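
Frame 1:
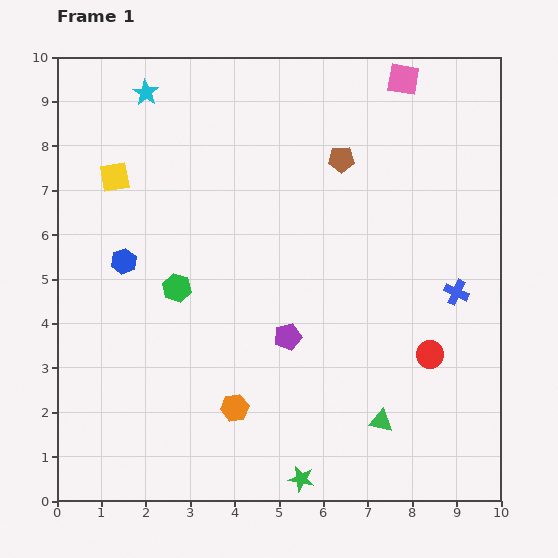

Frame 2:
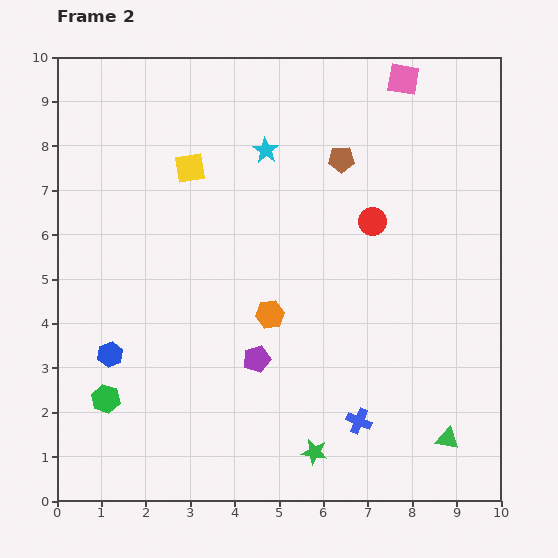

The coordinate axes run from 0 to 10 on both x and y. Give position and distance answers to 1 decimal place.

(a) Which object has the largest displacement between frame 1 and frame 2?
the blue cross

(moved 3.6; next 3.3)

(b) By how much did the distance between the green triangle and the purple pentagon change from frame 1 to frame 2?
+1.9

Distance in frame 1: 2.8. Distance in frame 2: 4.7.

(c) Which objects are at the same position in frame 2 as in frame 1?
the pink square, the brown pentagon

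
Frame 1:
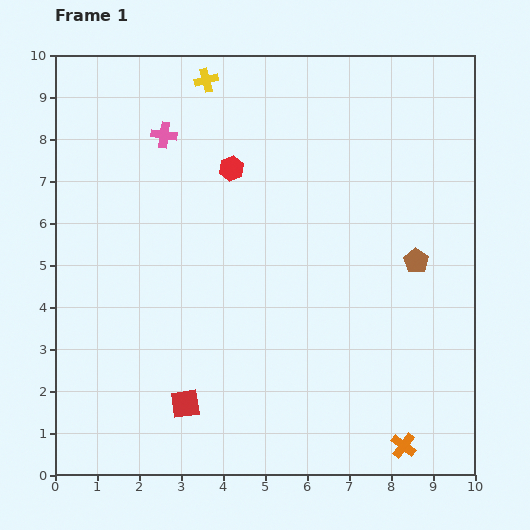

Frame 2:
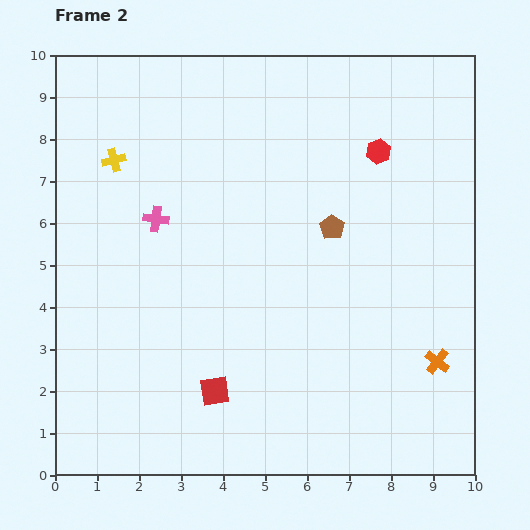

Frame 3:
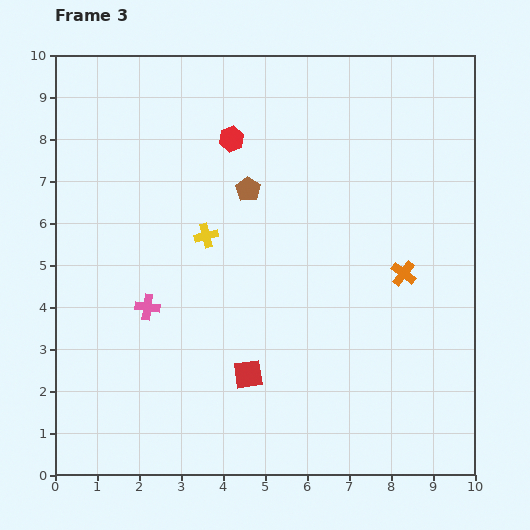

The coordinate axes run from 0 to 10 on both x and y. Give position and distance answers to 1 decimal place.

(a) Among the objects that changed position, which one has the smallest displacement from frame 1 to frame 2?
the red square

(moved 0.8)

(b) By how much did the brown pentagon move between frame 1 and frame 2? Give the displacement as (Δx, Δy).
(-2.0, 0.8)

The brown pentagon was at (8.6, 5.1) in frame 1 and (6.6, 5.9) in frame 2.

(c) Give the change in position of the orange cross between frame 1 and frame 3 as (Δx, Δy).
(0.0, 4.1)

The orange cross was at (8.3, 0.7) in frame 1 and (8.3, 4.8) in frame 3.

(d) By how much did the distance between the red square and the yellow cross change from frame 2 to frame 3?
-2.6

Distance in frame 2: 6.0. Distance in frame 3: 3.4.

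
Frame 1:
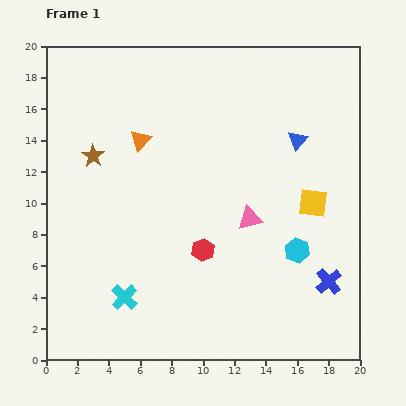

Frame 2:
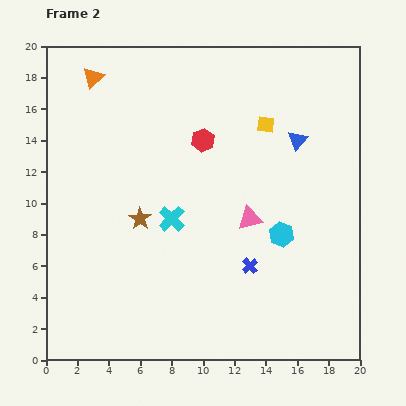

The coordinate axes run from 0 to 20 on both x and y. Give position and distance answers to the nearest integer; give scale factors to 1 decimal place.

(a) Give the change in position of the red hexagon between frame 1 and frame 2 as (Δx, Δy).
(0, 7)

The red hexagon was at (10, 7) in frame 1 and (10, 14) in frame 2.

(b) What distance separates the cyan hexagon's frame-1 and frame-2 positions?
1

The cyan hexagon moved from (16, 7) to (15, 8), a distance of √(1² + 1²) ≈ 1.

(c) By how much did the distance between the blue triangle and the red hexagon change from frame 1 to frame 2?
-3

Distance in frame 1: 9. Distance in frame 2: 6.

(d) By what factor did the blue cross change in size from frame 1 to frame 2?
0.6×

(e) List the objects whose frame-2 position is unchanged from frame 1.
the blue triangle, the pink triangle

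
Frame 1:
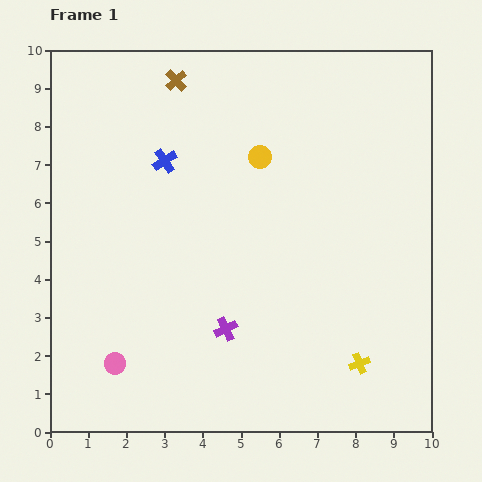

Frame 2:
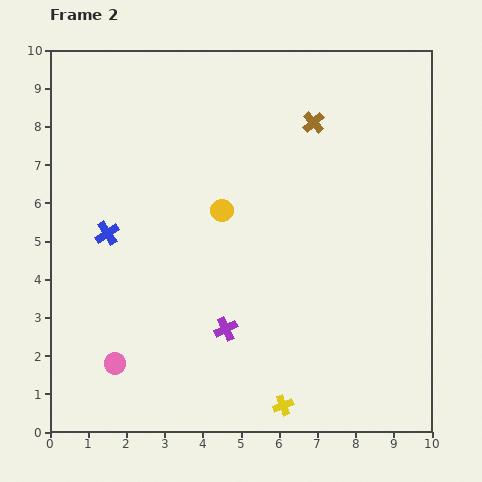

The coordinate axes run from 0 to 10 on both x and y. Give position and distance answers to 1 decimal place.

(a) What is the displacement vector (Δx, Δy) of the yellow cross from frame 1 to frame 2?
(-2.0, -1.1)

The yellow cross was at (8.1, 1.8) in frame 1 and (6.1, 0.7) in frame 2.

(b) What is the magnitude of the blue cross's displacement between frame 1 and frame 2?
2.4

The blue cross moved from (3.0, 7.1) to (1.5, 5.2), a distance of √(1.5² + 1.9²) ≈ 2.4.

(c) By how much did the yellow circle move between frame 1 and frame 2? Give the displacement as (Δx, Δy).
(-1.0, -1.4)

The yellow circle was at (5.5, 7.2) in frame 1 and (4.5, 5.8) in frame 2.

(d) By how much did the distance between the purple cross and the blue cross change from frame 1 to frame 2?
-0.7

Distance in frame 1: 4.7. Distance in frame 2: 4.0.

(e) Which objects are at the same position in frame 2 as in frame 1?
the purple cross, the pink circle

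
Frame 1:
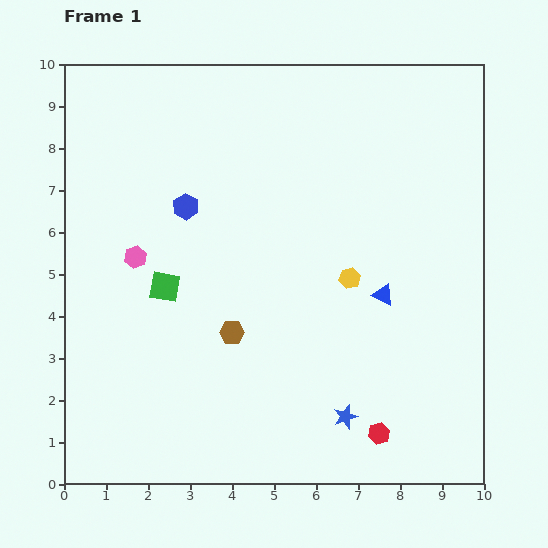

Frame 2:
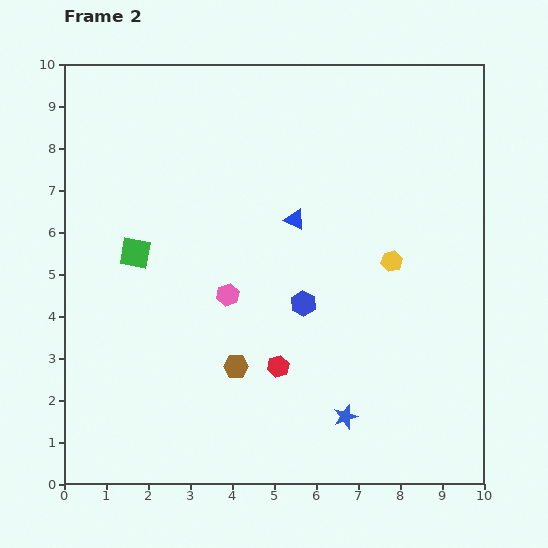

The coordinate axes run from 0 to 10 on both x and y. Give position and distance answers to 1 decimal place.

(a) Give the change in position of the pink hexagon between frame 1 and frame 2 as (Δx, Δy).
(2.2, -0.9)

The pink hexagon was at (1.7, 5.4) in frame 1 and (3.9, 4.5) in frame 2.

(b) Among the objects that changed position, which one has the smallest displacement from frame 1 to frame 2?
the brown hexagon

(moved 0.8)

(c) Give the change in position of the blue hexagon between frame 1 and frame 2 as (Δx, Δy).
(2.8, -2.3)

The blue hexagon was at (2.9, 6.6) in frame 1 and (5.7, 4.3) in frame 2.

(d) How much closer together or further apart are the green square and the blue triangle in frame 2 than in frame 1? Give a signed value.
-1.3

Distance in frame 1: 5.2. Distance in frame 2: 3.9.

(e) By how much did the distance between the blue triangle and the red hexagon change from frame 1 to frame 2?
+0.2

Distance in frame 1: 3.3. Distance in frame 2: 3.5.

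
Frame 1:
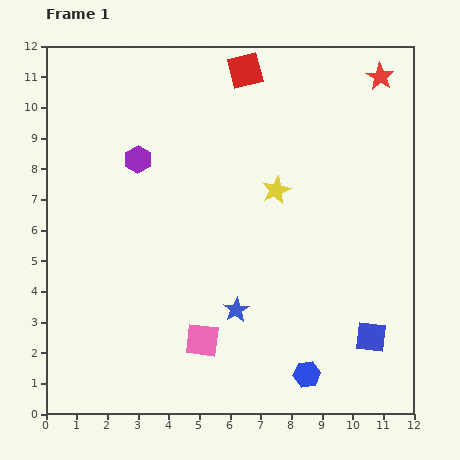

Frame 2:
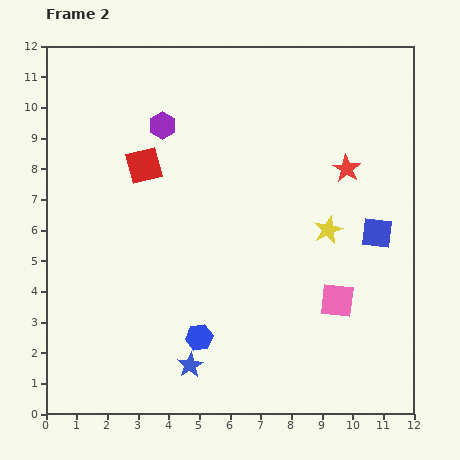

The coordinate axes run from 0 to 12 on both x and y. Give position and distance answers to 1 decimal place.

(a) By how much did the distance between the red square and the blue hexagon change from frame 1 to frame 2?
-4.2

Distance in frame 1: 10.1. Distance in frame 2: 5.9.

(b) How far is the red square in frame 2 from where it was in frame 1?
4.5

The red square moved from (6.5, 11.2) to (3.2, 8.1), a distance of √(3.3² + 3.1²) ≈ 4.5.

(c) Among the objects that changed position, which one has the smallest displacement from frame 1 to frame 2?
the purple hexagon

(moved 1.4)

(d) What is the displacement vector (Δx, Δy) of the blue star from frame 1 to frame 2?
(-1.5, -1.8)

The blue star was at (6.2, 3.4) in frame 1 and (4.7, 1.6) in frame 2.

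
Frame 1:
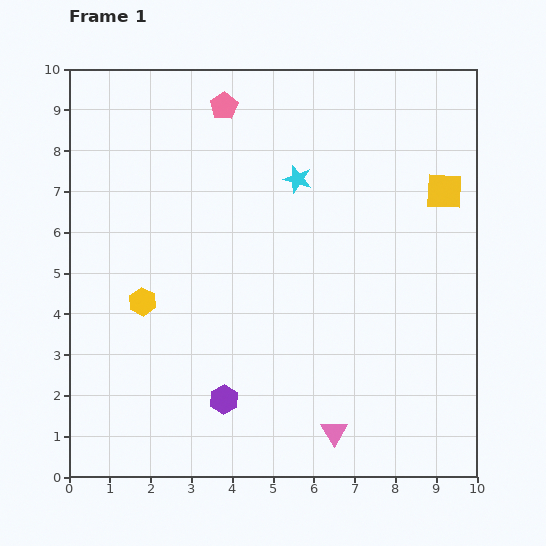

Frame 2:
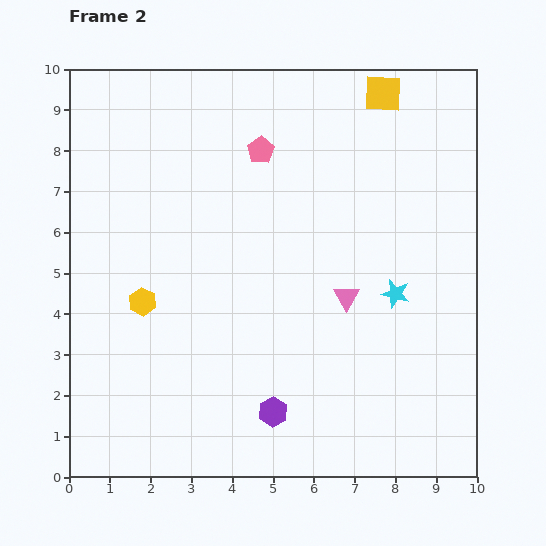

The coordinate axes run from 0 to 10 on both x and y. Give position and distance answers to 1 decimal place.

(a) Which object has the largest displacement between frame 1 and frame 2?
the cyan star

(moved 3.7; next 3.3)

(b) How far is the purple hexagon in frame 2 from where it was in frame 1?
1.2

The purple hexagon moved from (3.8, 1.9) to (5.0, 1.6), a distance of √(1.2² + 0.3²) ≈ 1.2.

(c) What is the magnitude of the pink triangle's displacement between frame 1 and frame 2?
3.3

The pink triangle moved from (6.5, 1.1) to (6.8, 4.4), a distance of √(0.3² + 3.3²) ≈ 3.3.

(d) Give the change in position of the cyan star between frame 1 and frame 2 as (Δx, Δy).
(2.4, -2.8)

The cyan star was at (5.6, 7.3) in frame 1 and (8.0, 4.5) in frame 2.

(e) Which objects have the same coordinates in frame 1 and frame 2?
the yellow hexagon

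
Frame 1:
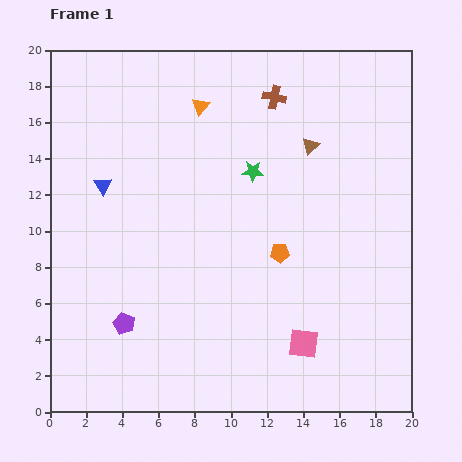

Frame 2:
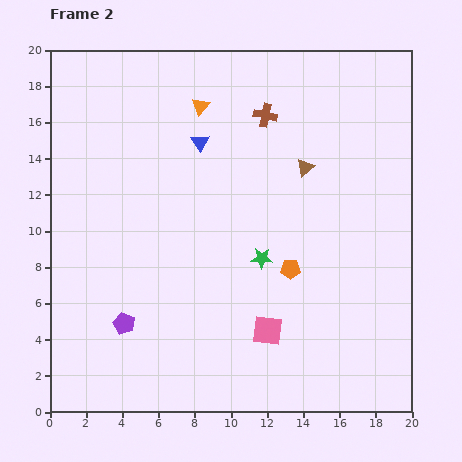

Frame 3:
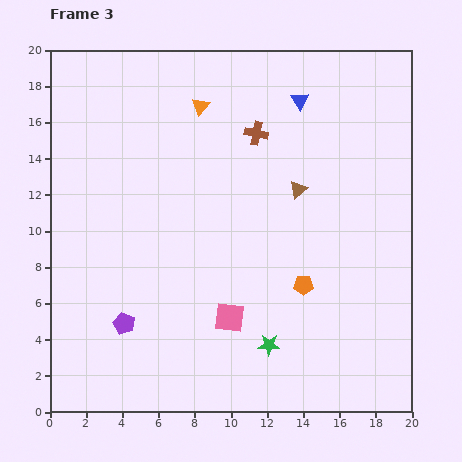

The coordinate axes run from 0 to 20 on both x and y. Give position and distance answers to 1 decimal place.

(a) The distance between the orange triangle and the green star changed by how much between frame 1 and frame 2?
+4.5

Distance in frame 1: 4.6. Distance in frame 2: 9.1.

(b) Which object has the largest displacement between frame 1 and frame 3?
the blue triangle

(moved 11.9; next 9.6)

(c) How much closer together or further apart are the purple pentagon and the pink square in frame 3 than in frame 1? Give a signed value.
-4.2

Distance in frame 1: 10.0. Distance in frame 3: 5.8.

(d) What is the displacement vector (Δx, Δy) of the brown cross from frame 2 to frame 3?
(-0.5, -1.0)

The brown cross was at (11.9, 16.4) in frame 2 and (11.4, 15.4) in frame 3.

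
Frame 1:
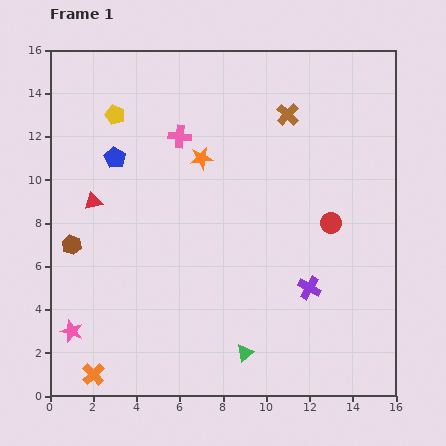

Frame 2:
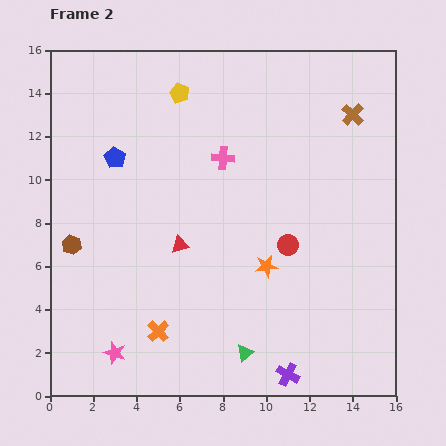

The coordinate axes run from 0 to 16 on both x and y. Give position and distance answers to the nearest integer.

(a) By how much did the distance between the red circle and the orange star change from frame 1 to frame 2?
-6

Distance in frame 1: 7. Distance in frame 2: 1.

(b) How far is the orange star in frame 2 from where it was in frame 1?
6

The orange star moved from (7, 11) to (10, 6), a distance of √(3² + 5²) ≈ 6.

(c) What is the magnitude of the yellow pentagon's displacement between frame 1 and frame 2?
3

The yellow pentagon moved from (3, 13) to (6, 14), a distance of √(3² + 1²) ≈ 3.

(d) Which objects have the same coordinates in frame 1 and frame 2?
the green triangle, the blue pentagon, the brown hexagon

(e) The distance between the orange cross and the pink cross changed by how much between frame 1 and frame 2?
-3

Distance in frame 1: 12. Distance in frame 2: 9.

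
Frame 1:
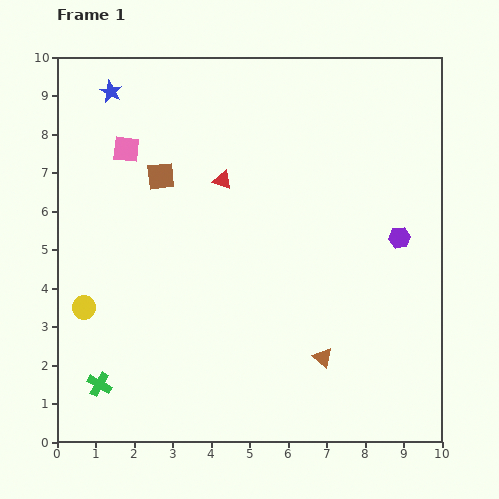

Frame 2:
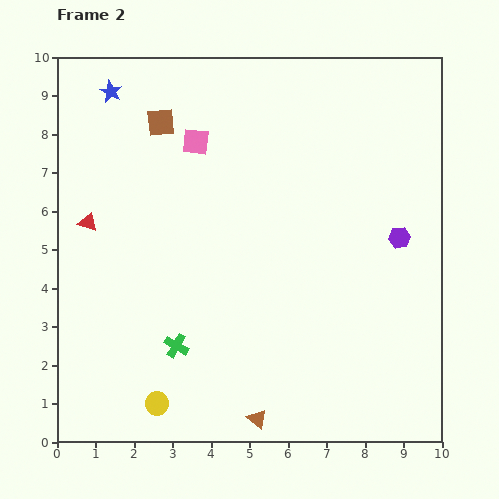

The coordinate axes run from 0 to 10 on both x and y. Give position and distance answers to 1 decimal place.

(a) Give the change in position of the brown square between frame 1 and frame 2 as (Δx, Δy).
(0.0, 1.4)

The brown square was at (2.7, 6.9) in frame 1 and (2.7, 8.3) in frame 2.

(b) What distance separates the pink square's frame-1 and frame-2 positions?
1.8

The pink square moved from (1.8, 7.6) to (3.6, 7.8), a distance of √(1.8² + 0.2²) ≈ 1.8.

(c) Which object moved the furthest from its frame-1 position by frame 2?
the red triangle

(moved 3.7; next 3.1)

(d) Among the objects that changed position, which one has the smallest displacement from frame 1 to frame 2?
the brown square

(moved 1.4)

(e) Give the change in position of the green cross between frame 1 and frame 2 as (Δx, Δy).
(2.0, 1.0)

The green cross was at (1.1, 1.5) in frame 1 and (3.1, 2.5) in frame 2.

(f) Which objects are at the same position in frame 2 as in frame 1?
the blue star, the purple hexagon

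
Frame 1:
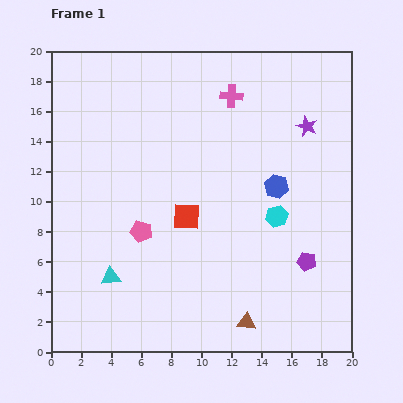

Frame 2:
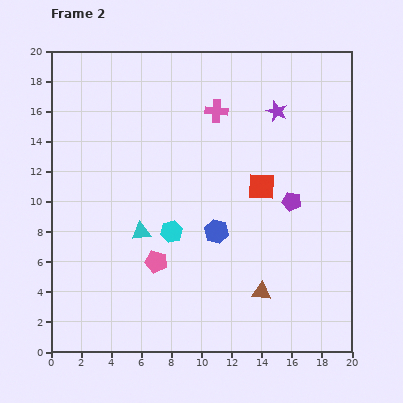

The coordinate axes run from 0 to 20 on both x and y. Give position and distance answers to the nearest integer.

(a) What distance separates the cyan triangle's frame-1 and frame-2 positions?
4

The cyan triangle moved from (4, 5) to (6, 8), a distance of √(2² + 3²) ≈ 4.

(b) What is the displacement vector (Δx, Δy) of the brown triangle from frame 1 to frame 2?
(1, 2)

The brown triangle was at (13, 2) in frame 1 and (14, 4) in frame 2.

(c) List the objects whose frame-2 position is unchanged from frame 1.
none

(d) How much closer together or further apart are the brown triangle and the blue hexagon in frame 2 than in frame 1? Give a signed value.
-4

Distance in frame 1: 9. Distance in frame 2: 5.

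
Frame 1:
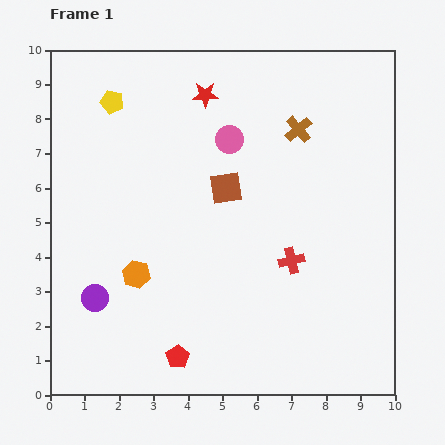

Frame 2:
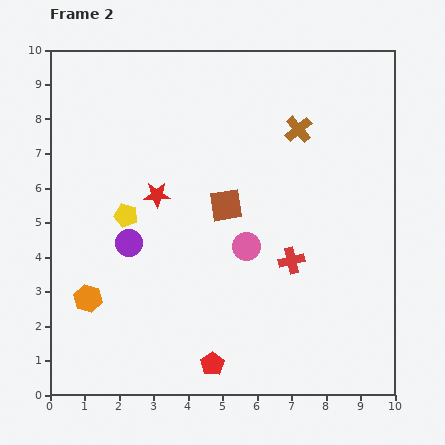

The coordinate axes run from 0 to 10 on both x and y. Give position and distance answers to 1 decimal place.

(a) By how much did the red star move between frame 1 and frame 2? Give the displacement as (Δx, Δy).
(-1.4, -2.9)

The red star was at (4.5, 8.7) in frame 1 and (3.1, 5.8) in frame 2.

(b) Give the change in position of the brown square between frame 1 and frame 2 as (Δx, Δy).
(0.0, -0.5)

The brown square was at (5.1, 6.0) in frame 1 and (5.1, 5.5) in frame 2.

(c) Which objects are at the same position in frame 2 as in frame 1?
the red cross, the brown cross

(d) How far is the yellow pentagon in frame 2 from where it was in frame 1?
3.3

The yellow pentagon moved from (1.8, 8.5) to (2.2, 5.2), a distance of √(0.4² + 3.3²) ≈ 3.3.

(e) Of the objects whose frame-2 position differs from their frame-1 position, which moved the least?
the brown square

(moved 0.5)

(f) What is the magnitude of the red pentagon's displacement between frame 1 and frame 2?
1.0

The red pentagon moved from (3.7, 1.1) to (4.7, 0.9), a distance of √(1.0² + 0.2²) ≈ 1.0.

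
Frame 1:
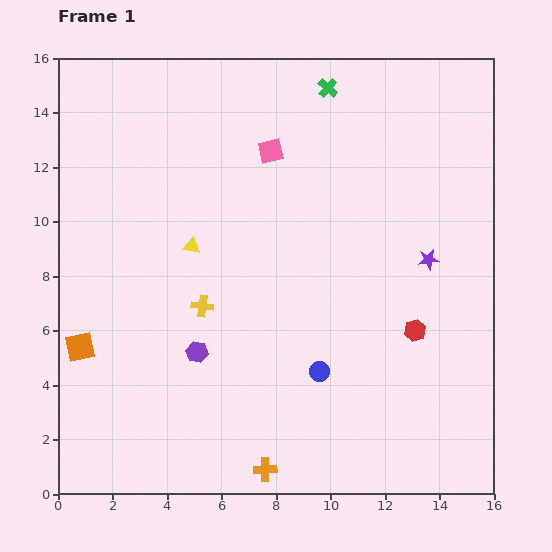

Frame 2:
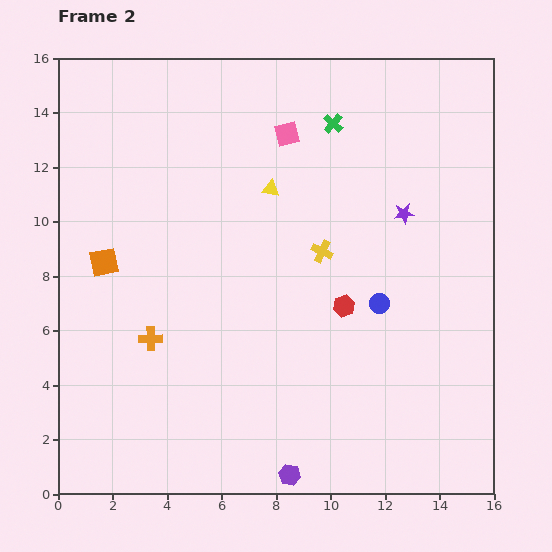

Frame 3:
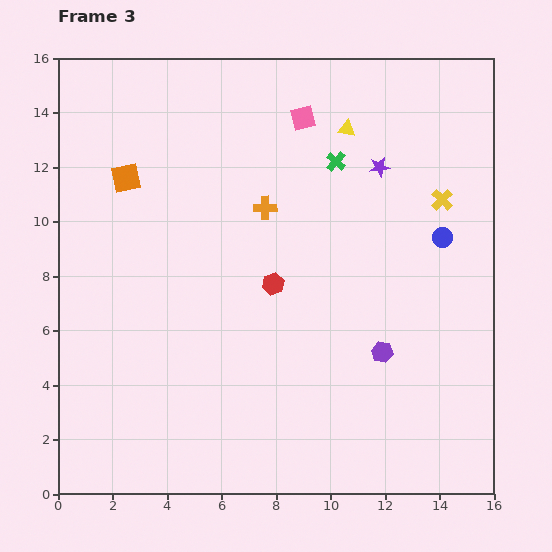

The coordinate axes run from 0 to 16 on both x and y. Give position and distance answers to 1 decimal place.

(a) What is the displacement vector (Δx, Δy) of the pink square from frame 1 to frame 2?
(0.6, 0.6)

The pink square was at (7.8, 12.6) in frame 1 and (8.4, 13.2) in frame 2.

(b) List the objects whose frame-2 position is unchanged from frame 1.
none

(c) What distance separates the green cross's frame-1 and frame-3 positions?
2.7

The green cross moved from (9.9, 14.9) to (10.2, 12.2), a distance of √(0.3² + 2.7²) ≈ 2.7.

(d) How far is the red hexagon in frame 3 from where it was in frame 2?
2.7

The red hexagon moved from (10.5, 6.9) to (7.9, 7.7), a distance of √(2.6² + 0.8²) ≈ 2.7.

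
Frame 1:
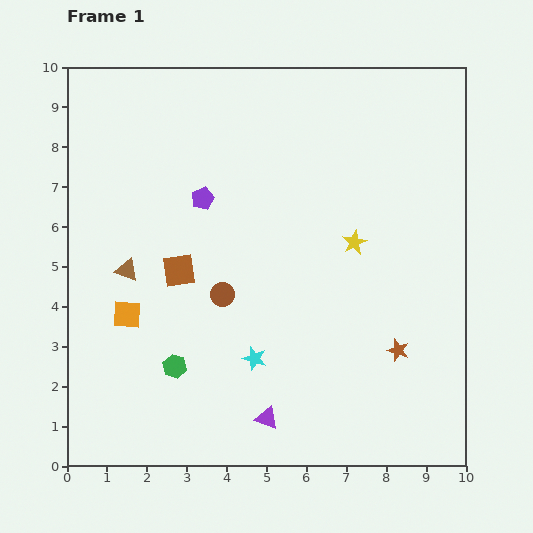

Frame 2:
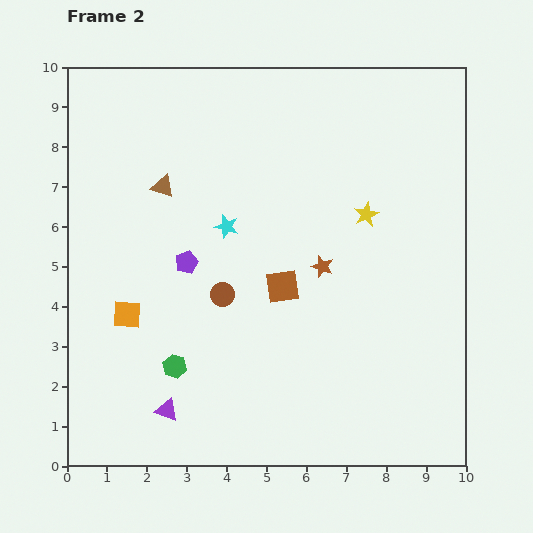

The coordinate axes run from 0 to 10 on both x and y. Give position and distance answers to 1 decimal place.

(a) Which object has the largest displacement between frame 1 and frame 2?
the cyan star

(moved 3.4; next 2.8)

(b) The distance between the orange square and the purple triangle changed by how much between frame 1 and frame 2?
-1.8

Distance in frame 1: 4.4. Distance in frame 2: 2.6.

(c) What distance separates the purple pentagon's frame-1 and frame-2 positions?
1.6

The purple pentagon moved from (3.4, 6.7) to (3.0, 5.1), a distance of √(0.4² + 1.6²) ≈ 1.6.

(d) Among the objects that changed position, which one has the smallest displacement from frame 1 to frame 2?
the yellow star

(moved 0.8)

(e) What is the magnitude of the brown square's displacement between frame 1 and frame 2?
2.6

The brown square moved from (2.8, 4.9) to (5.4, 4.5), a distance of √(2.6² + 0.4²) ≈ 2.6.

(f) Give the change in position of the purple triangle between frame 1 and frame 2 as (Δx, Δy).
(-2.5, 0.2)

The purple triangle was at (5.0, 1.2) in frame 1 and (2.5, 1.4) in frame 2.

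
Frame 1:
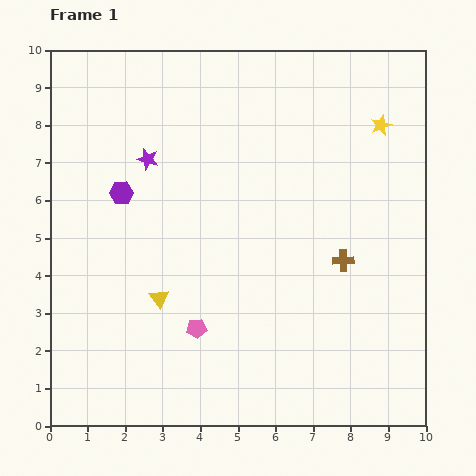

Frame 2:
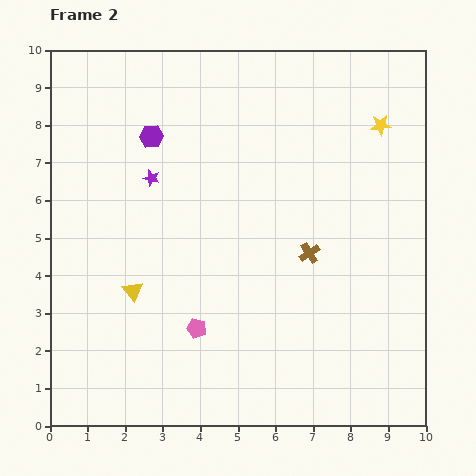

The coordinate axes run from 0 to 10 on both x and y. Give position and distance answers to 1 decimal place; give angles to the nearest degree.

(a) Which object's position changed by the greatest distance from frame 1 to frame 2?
the purple hexagon

(moved 1.7; next 0.9)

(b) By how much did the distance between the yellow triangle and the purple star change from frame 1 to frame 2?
-0.7

Distance in frame 1: 3.7. Distance in frame 2: 3.0.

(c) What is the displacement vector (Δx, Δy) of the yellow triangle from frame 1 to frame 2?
(-0.7, 0.2)

The yellow triangle was at (2.9, 3.4) in frame 1 and (2.2, 3.6) in frame 2.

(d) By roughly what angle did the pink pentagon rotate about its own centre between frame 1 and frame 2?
22° clockwise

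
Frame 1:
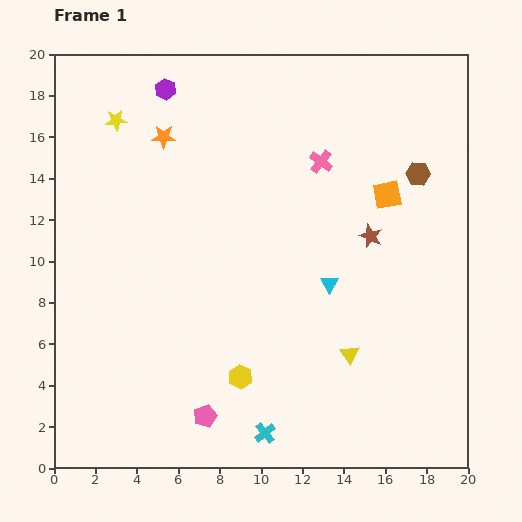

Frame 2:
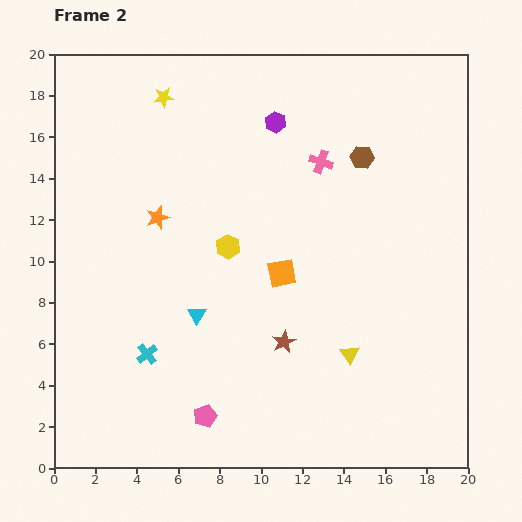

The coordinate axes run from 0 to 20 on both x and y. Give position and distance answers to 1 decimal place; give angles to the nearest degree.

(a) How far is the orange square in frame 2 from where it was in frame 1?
6.4

The orange square moved from (16.1, 13.2) to (11.0, 9.4), a distance of √(5.1² + 3.8²) ≈ 6.4.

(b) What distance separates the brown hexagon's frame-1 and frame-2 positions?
2.8

The brown hexagon moved from (17.6, 14.2) to (14.9, 15.0), a distance of √(2.7² + 0.8²) ≈ 2.8.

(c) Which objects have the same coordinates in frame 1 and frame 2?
the pink pentagon, the pink cross, the yellow triangle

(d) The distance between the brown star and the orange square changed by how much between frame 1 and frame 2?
+1.1

Distance in frame 1: 2.2. Distance in frame 2: 3.3.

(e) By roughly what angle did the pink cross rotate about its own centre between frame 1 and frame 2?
18° counter-clockwise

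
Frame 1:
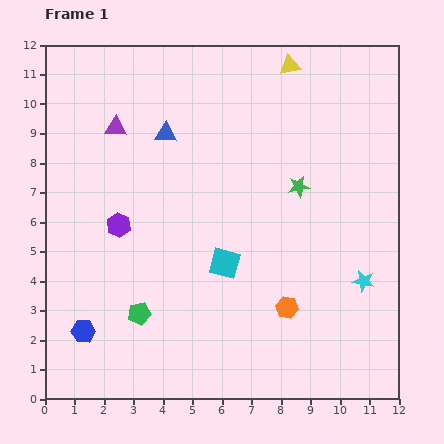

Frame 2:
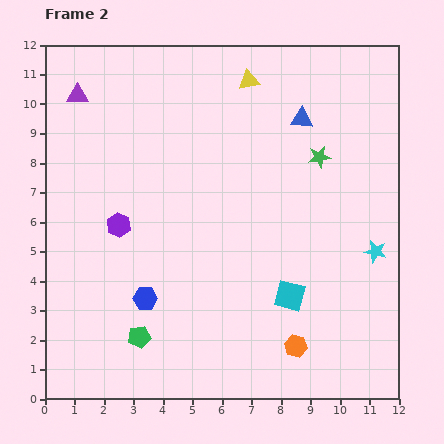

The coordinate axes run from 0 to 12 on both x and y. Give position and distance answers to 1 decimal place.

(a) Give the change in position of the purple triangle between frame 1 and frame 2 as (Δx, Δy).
(-1.3, 1.1)

The purple triangle was at (2.4, 9.2) in frame 1 and (1.1, 10.3) in frame 2.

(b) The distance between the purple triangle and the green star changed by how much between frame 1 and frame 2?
+2.0

Distance in frame 1: 6.5. Distance in frame 2: 8.5.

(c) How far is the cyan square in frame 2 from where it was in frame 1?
2.5

The cyan square moved from (6.1, 4.6) to (8.3, 3.5), a distance of √(2.2² + 1.1²) ≈ 2.5.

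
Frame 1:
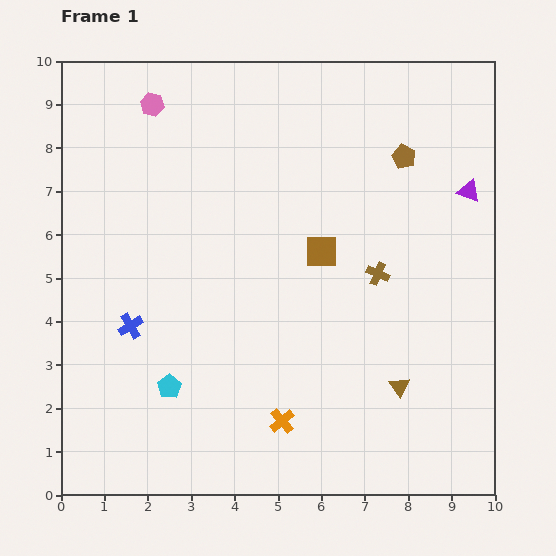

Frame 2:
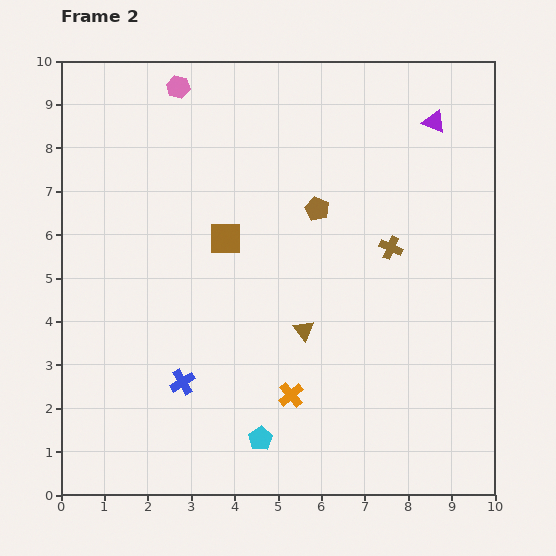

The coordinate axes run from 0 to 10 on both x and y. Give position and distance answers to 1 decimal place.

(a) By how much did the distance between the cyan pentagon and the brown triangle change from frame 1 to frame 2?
-2.6

Distance in frame 1: 5.3. Distance in frame 2: 2.7.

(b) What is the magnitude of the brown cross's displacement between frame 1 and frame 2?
0.7

The brown cross moved from (7.3, 5.1) to (7.6, 5.7), a distance of √(0.3² + 0.6²) ≈ 0.7.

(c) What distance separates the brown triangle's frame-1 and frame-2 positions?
2.6

The brown triangle moved from (7.8, 2.5) to (5.6, 3.8), a distance of √(2.2² + 1.3²) ≈ 2.6.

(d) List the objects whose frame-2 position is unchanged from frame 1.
none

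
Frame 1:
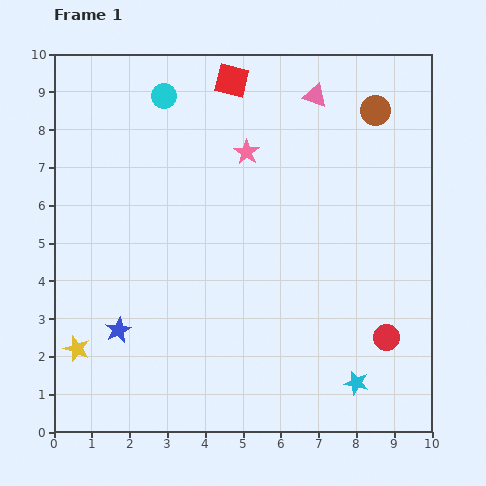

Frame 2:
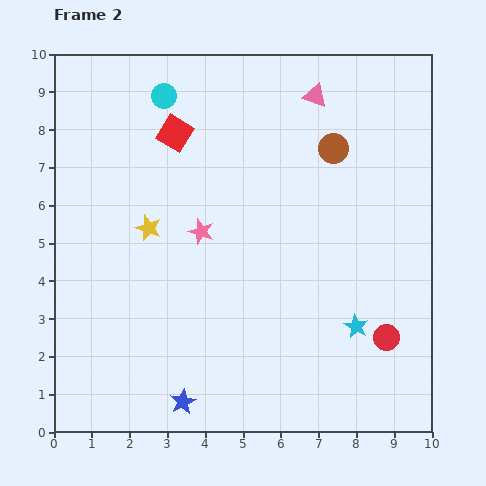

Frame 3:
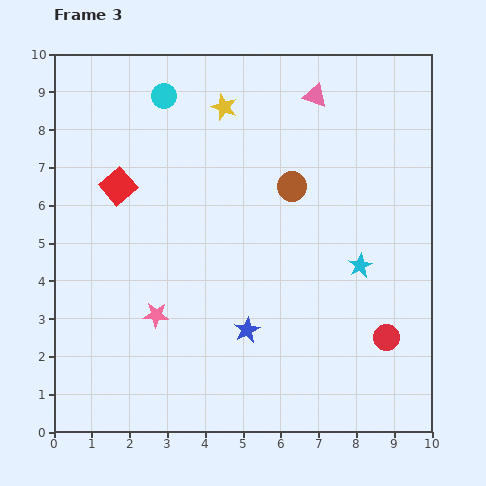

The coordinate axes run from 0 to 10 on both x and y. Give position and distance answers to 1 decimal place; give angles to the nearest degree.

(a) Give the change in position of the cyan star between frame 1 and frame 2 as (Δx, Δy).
(0.0, 1.5)

The cyan star was at (8.0, 1.3) in frame 1 and (8.0, 2.8) in frame 2.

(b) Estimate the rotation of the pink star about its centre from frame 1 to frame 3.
30° counter-clockwise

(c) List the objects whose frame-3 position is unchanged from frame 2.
the red circle, the cyan circle, the pink triangle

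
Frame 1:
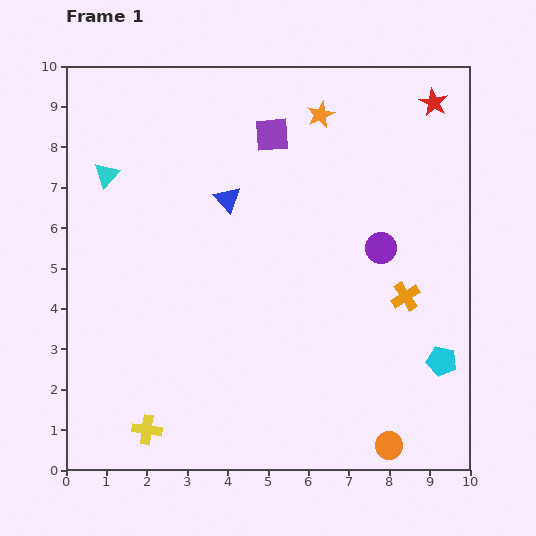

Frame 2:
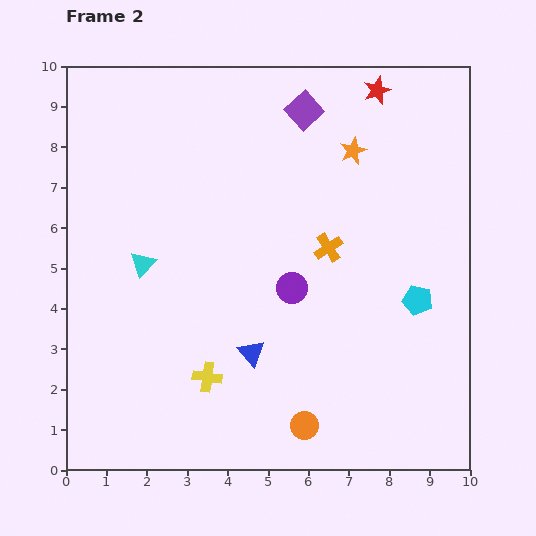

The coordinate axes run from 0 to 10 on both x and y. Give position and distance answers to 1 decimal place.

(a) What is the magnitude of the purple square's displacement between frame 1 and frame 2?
1.0

The purple square moved from (5.1, 8.3) to (5.9, 8.9), a distance of √(0.8² + 0.6²) ≈ 1.0.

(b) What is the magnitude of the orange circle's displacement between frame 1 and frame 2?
2.2

The orange circle moved from (8.0, 0.6) to (5.9, 1.1), a distance of √(2.1² + 0.5²) ≈ 2.2.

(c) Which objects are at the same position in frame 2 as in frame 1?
none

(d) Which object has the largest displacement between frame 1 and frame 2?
the blue triangle

(moved 3.8; next 2.4)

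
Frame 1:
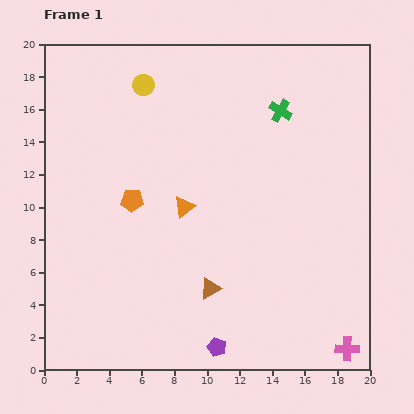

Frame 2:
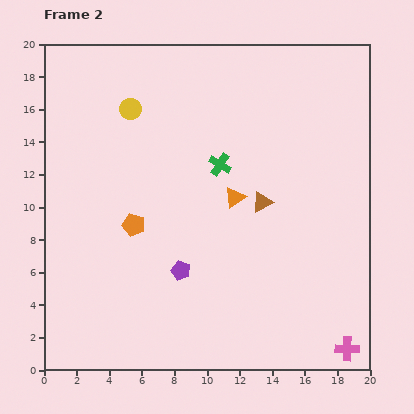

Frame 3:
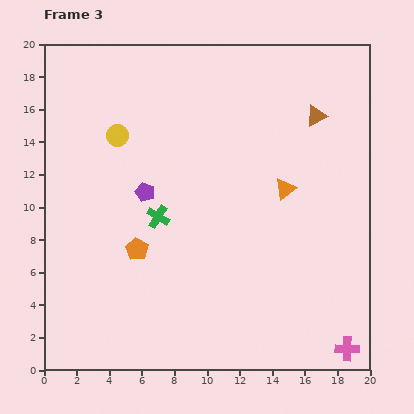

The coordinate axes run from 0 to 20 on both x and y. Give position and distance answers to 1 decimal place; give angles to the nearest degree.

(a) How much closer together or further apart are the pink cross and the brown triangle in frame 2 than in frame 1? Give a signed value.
+1.2

Distance in frame 1: 9.2. Distance in frame 2: 10.4.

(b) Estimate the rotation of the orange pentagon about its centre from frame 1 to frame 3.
31° clockwise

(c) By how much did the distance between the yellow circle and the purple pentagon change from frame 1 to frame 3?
-12.8

Distance in frame 1: 16.7. Distance in frame 3: 3.9.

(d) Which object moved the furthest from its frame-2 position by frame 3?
the brown triangle

(moved 6.2; next 5.3)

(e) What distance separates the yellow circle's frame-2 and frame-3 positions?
1.8

The yellow circle moved from (5.3, 16.0) to (4.5, 14.4), a distance of √(0.8² + 1.6²) ≈ 1.8.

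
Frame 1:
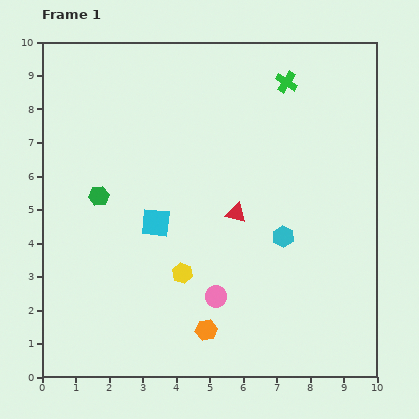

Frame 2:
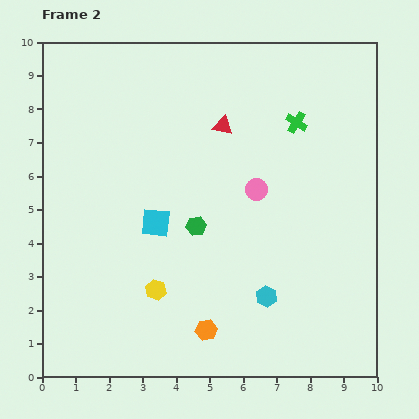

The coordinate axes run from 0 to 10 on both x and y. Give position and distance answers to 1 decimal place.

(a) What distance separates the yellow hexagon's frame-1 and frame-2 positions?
0.9

The yellow hexagon moved from (4.2, 3.1) to (3.4, 2.6), a distance of √(0.8² + 0.5²) ≈ 0.9.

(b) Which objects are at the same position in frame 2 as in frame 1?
the orange hexagon, the cyan square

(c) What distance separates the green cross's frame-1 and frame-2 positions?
1.2

The green cross moved from (7.3, 8.8) to (7.6, 7.6), a distance of √(0.3² + 1.2²) ≈ 1.2.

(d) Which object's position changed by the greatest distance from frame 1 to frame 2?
the pink circle

(moved 3.4; next 3.0)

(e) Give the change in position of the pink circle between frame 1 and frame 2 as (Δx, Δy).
(1.2, 3.2)

The pink circle was at (5.2, 2.4) in frame 1 and (6.4, 5.6) in frame 2.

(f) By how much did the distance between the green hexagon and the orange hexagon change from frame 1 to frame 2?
-2.0

Distance in frame 1: 5.1. Distance in frame 2: 3.1.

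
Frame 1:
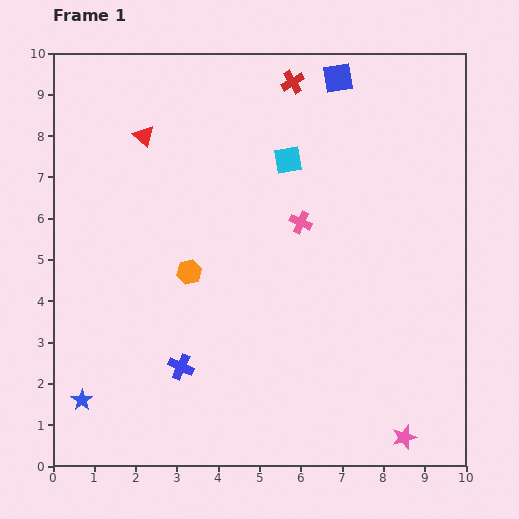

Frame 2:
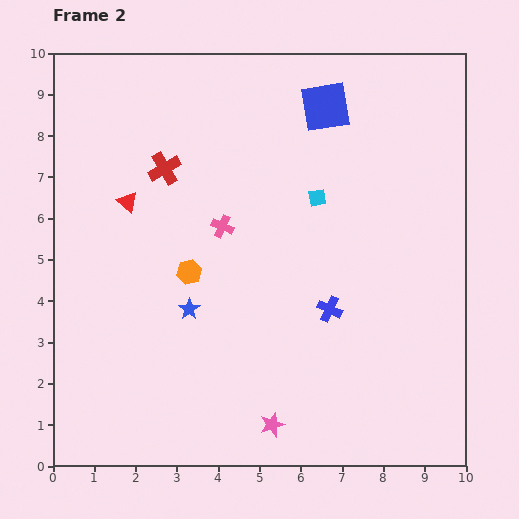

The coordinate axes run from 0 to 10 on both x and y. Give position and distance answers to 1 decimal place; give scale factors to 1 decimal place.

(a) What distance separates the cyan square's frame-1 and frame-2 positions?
1.1

The cyan square moved from (5.7, 7.4) to (6.4, 6.5), a distance of √(0.7² + 0.9²) ≈ 1.1.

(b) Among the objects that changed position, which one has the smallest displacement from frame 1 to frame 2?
the blue square

(moved 0.8)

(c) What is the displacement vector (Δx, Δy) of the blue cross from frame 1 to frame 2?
(3.6, 1.4)

The blue cross was at (3.1, 2.4) in frame 1 and (6.7, 3.8) in frame 2.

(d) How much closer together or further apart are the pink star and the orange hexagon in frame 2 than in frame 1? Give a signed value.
-2.4

Distance in frame 1: 6.6. Distance in frame 2: 4.2.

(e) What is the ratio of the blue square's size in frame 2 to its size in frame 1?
1.7×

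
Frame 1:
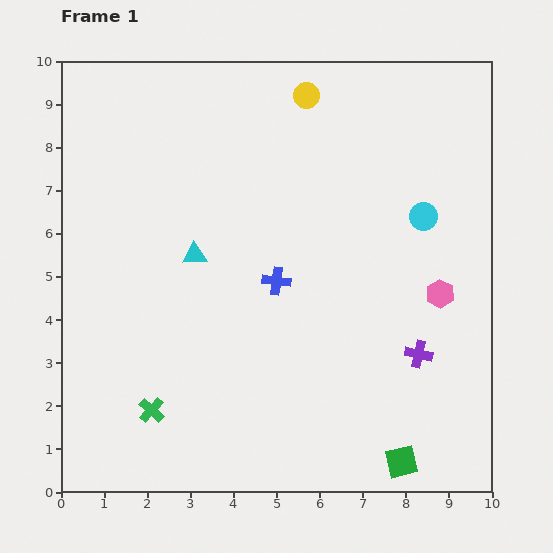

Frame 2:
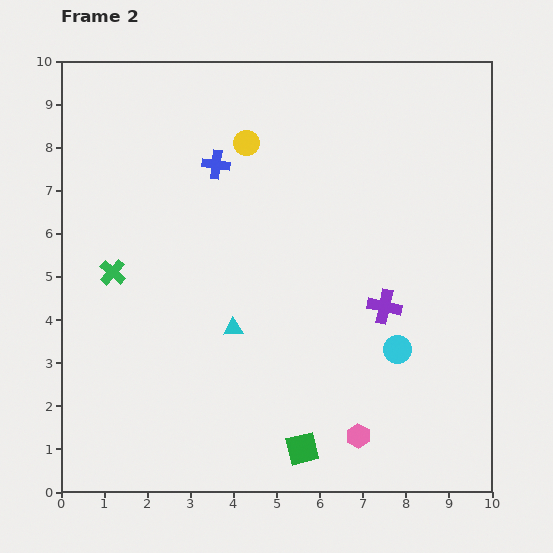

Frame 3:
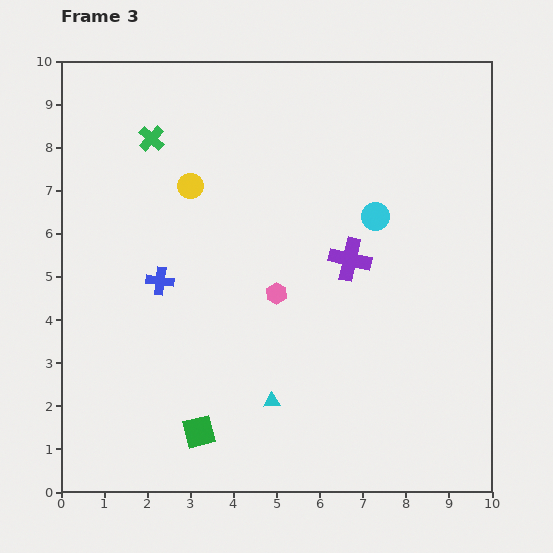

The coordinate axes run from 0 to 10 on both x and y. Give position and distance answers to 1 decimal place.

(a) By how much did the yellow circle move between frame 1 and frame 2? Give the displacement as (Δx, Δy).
(-1.4, -1.1)

The yellow circle was at (5.7, 9.2) in frame 1 and (4.3, 8.1) in frame 2.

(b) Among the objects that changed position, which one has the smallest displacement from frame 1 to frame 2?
the purple cross

(moved 1.4)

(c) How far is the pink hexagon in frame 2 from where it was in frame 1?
3.8

The pink hexagon moved from (8.8, 4.6) to (6.9, 1.3), a distance of √(1.9² + 3.3²) ≈ 3.8.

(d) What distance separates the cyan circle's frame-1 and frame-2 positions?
3.2

The cyan circle moved from (8.4, 6.4) to (7.8, 3.3), a distance of √(0.6² + 3.1²) ≈ 3.2.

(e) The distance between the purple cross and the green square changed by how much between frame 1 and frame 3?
+2.8

Distance in frame 1: 2.5. Distance in frame 3: 5.3.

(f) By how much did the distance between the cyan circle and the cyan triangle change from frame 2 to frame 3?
+1.1

Distance in frame 2: 3.8. Distance in frame 3: 4.9.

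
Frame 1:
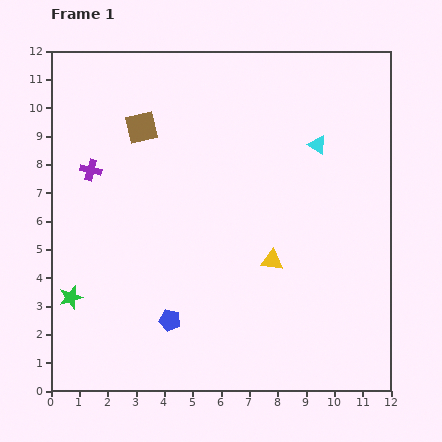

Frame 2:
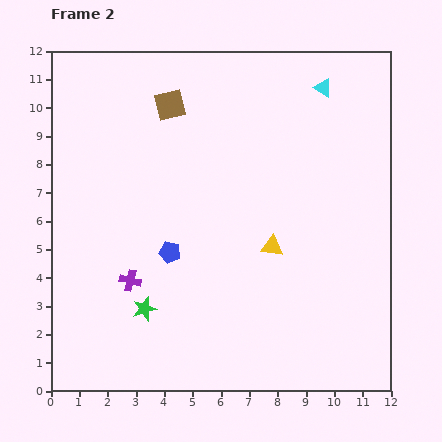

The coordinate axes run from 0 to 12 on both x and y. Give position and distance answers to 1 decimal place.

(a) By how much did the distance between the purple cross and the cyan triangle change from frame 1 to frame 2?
+1.5

Distance in frame 1: 8.1. Distance in frame 2: 9.6.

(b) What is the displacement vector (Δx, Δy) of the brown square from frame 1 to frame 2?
(1.0, 0.8)

The brown square was at (3.2, 9.3) in frame 1 and (4.2, 10.1) in frame 2.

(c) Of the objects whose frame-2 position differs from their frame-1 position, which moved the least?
the yellow triangle

(moved 0.5)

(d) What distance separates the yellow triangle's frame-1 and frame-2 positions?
0.5

The yellow triangle moved from (7.8, 4.6) to (7.8, 5.1), a distance of √(0.0² + 0.5²) ≈ 0.5.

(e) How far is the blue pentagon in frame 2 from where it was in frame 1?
2.4

The blue pentagon moved from (4.2, 2.5) to (4.2, 4.9), a distance of √(0.0² + 2.4²) ≈ 2.4.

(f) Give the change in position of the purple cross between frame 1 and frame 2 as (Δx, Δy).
(1.4, -3.9)

The purple cross was at (1.4, 7.8) in frame 1 and (2.8, 3.9) in frame 2.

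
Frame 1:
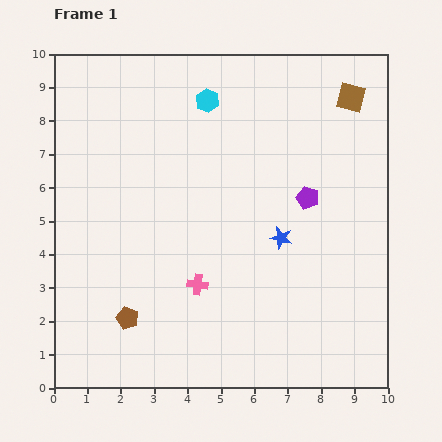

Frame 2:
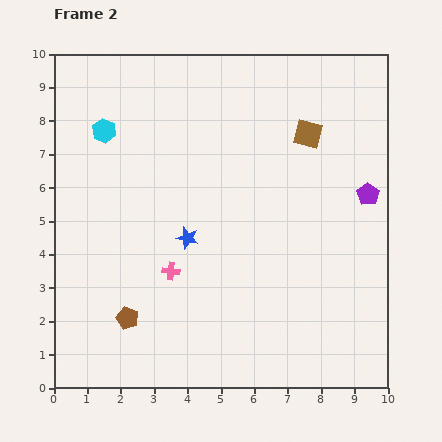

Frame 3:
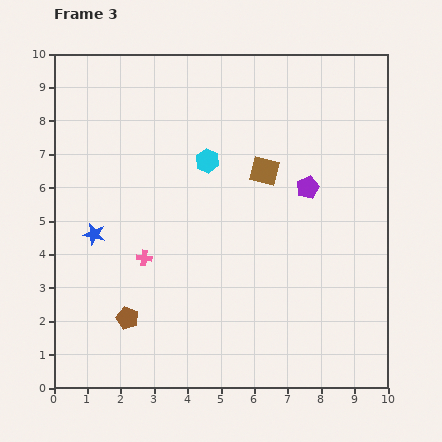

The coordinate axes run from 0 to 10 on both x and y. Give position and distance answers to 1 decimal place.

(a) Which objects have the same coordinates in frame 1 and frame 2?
the brown pentagon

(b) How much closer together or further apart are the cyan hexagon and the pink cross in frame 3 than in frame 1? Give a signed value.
-2.0

Distance in frame 1: 5.5. Distance in frame 3: 3.5.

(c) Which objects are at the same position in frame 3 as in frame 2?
the brown pentagon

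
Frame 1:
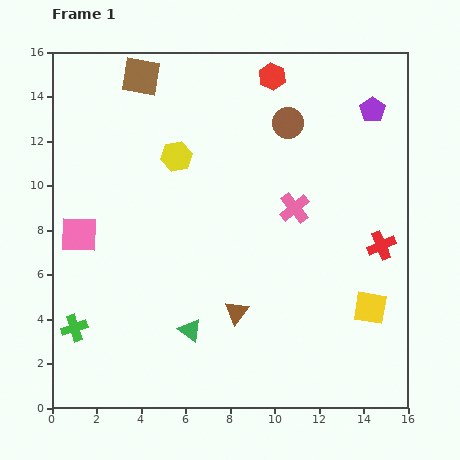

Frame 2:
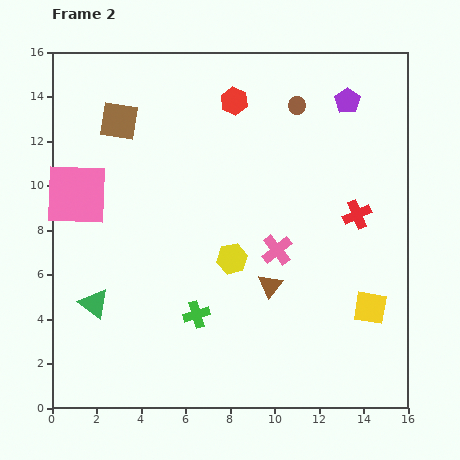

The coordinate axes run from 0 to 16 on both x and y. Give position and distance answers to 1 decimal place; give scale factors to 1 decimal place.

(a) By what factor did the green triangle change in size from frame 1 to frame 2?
1.3×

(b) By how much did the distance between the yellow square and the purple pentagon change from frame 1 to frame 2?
+0.5

Distance in frame 1: 8.9. Distance in frame 2: 9.4.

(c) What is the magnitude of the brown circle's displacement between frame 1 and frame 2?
0.9

The brown circle moved from (10.6, 12.8) to (11.0, 13.6), a distance of √(0.4² + 0.8²) ≈ 0.9.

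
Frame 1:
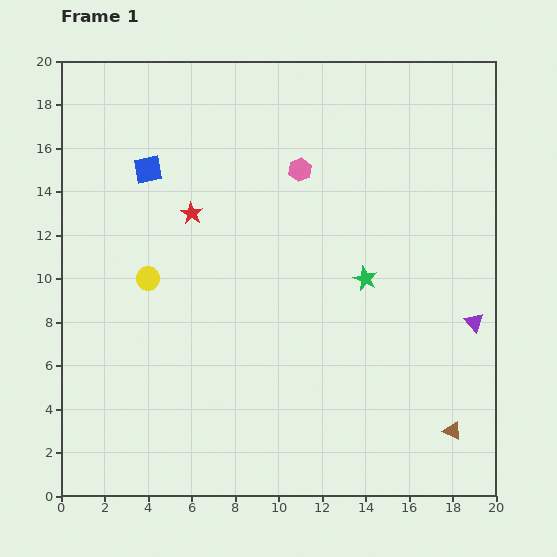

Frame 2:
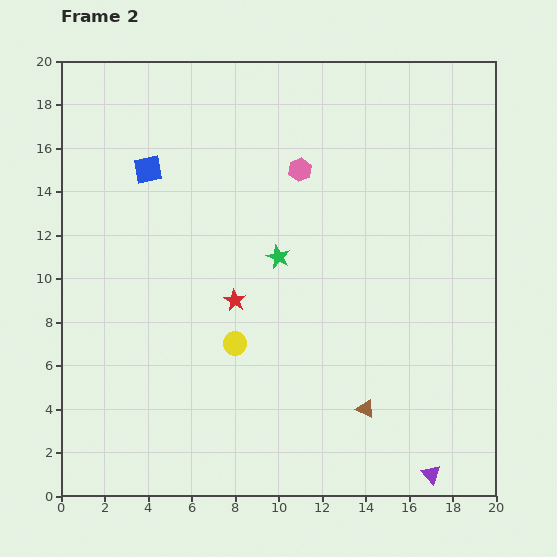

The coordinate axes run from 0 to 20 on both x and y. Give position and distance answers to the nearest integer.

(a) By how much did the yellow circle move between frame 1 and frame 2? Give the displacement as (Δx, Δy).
(4, -3)

The yellow circle was at (4, 10) in frame 1 and (8, 7) in frame 2.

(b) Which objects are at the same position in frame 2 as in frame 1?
the pink hexagon, the blue square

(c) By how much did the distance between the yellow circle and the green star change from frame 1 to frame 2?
-6

Distance in frame 1: 10. Distance in frame 2: 4.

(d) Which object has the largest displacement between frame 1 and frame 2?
the purple triangle

(moved 7; next 5)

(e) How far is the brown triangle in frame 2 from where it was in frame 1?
4

The brown triangle moved from (18, 3) to (14, 4), a distance of √(4² + 1²) ≈ 4.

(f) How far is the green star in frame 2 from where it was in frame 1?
4

The green star moved from (14, 10) to (10, 11), a distance of √(4² + 1²) ≈ 4.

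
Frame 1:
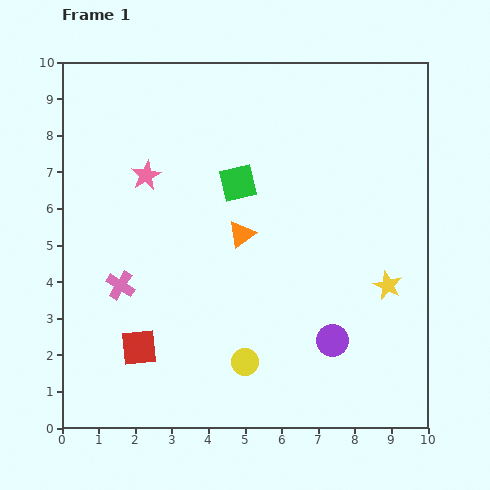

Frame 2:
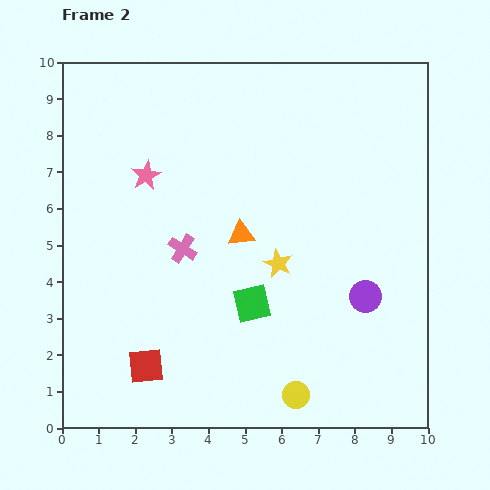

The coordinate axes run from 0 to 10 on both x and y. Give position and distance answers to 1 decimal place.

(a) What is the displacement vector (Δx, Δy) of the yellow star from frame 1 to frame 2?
(-3.0, 0.6)

The yellow star was at (8.9, 3.9) in frame 1 and (5.9, 4.5) in frame 2.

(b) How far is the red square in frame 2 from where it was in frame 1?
0.5

The red square moved from (2.1, 2.2) to (2.3, 1.7), a distance of √(0.2² + 0.5²) ≈ 0.5.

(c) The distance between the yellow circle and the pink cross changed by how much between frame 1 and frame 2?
+1.1

Distance in frame 1: 4.0. Distance in frame 2: 5.1.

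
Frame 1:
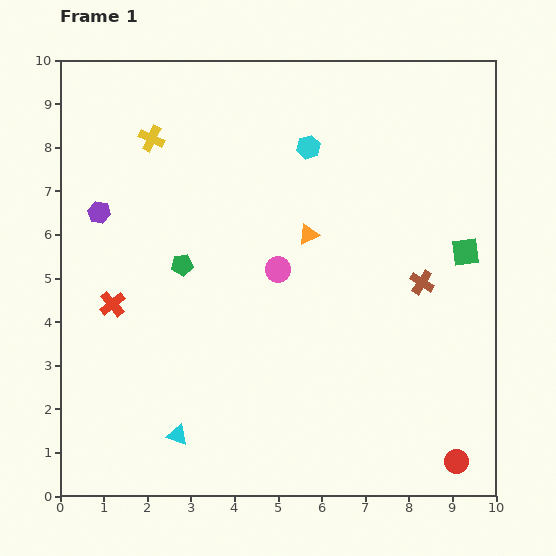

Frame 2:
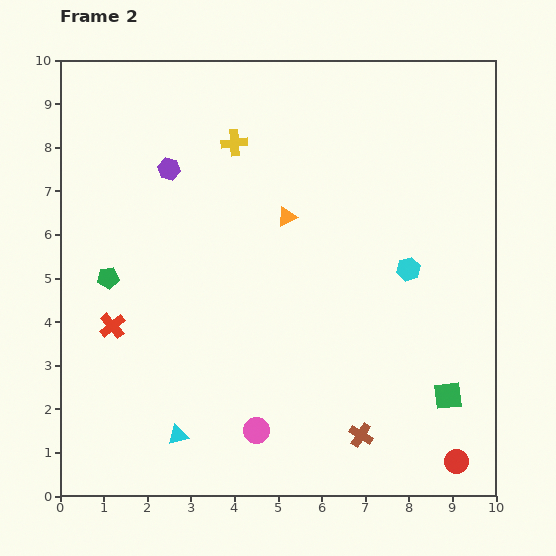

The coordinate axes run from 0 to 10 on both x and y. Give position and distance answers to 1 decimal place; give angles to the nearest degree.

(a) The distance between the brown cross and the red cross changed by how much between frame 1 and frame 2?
-0.9

Distance in frame 1: 7.1. Distance in frame 2: 6.2.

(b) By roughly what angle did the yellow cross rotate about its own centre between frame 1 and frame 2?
32° counter-clockwise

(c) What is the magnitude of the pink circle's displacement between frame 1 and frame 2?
3.7

The pink circle moved from (5.0, 5.2) to (4.5, 1.5), a distance of √(0.5² + 3.7²) ≈ 3.7.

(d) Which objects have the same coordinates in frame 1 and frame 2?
the red circle, the cyan triangle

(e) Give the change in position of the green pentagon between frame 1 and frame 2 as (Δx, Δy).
(-1.7, -0.3)

The green pentagon was at (2.8, 5.3) in frame 1 and (1.1, 5.0) in frame 2.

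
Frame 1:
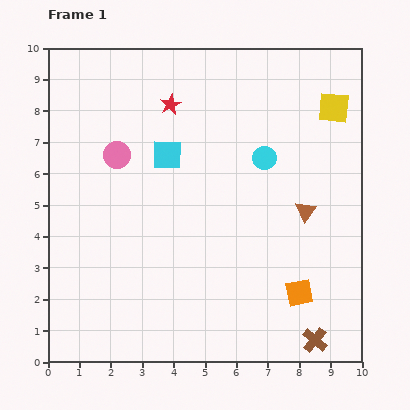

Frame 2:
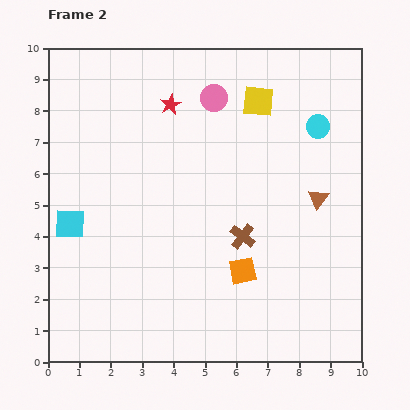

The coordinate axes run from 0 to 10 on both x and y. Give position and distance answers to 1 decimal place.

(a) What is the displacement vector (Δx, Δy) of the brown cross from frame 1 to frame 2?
(-2.3, 3.3)

The brown cross was at (8.5, 0.7) in frame 1 and (6.2, 4.0) in frame 2.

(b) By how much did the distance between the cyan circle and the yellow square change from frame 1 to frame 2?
-0.6

Distance in frame 1: 2.7. Distance in frame 2: 2.1.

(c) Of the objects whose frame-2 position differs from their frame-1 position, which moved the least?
the brown triangle

(moved 0.6)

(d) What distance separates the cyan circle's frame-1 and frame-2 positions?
2.0

The cyan circle moved from (6.9, 6.5) to (8.6, 7.5), a distance of √(1.7² + 1.0²) ≈ 2.0.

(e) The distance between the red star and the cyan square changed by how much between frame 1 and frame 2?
+3.4

Distance in frame 1: 1.6. Distance in frame 2: 5.0.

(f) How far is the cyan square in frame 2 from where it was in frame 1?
3.8

The cyan square moved from (3.8, 6.6) to (0.7, 4.4), a distance of √(3.1² + 2.2²) ≈ 3.8.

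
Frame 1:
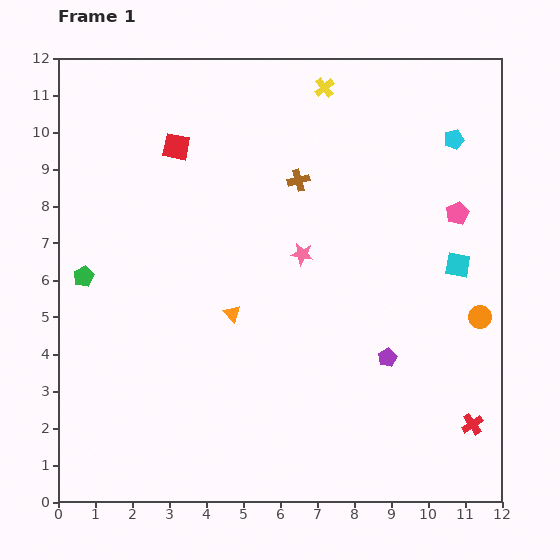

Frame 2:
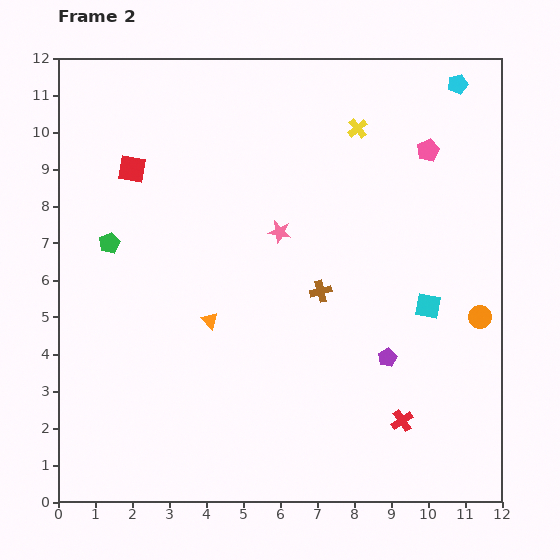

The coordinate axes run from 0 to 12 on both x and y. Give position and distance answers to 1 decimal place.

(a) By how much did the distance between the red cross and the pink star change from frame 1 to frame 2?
-0.4

Distance in frame 1: 6.5. Distance in frame 2: 6.1.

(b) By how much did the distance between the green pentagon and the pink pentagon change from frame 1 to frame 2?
-1.2

Distance in frame 1: 10.2. Distance in frame 2: 9.0.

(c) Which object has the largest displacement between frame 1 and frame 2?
the brown cross

(moved 3.1; next 1.9)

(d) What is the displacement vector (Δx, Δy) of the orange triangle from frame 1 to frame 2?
(-0.6, -0.2)

The orange triangle was at (4.7, 5.1) in frame 1 and (4.1, 4.9) in frame 2.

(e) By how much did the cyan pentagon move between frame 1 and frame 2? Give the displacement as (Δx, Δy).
(0.1, 1.5)

The cyan pentagon was at (10.7, 9.8) in frame 1 and (10.8, 11.3) in frame 2.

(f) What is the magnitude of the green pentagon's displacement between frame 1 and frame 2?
1.1

The green pentagon moved from (0.7, 6.1) to (1.4, 7.0), a distance of √(0.7² + 0.9²) ≈ 1.1.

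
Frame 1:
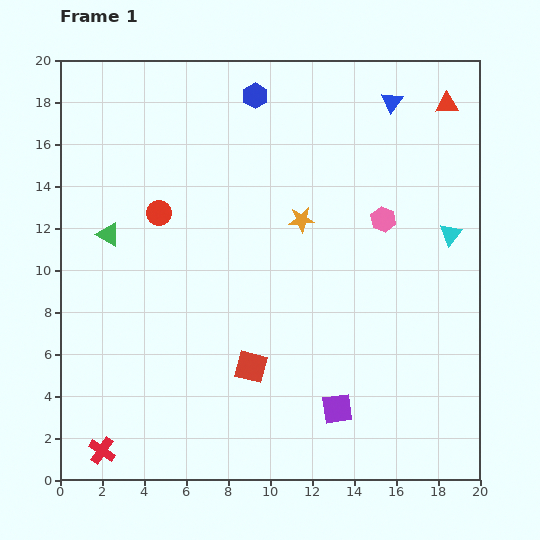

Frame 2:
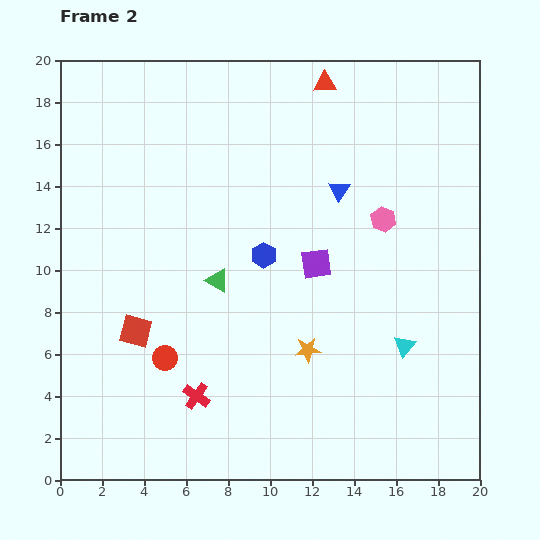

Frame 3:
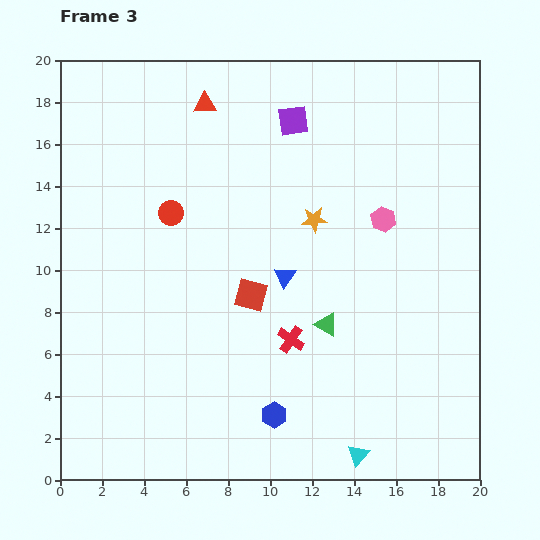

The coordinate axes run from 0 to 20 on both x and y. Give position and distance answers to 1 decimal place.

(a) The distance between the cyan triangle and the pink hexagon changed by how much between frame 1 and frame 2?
+2.8

Distance in frame 1: 3.3. Distance in frame 2: 6.1.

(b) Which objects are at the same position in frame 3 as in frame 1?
the pink hexagon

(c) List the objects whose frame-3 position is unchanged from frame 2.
the pink hexagon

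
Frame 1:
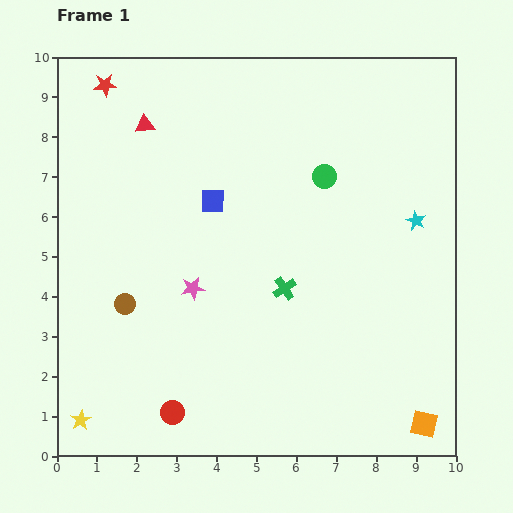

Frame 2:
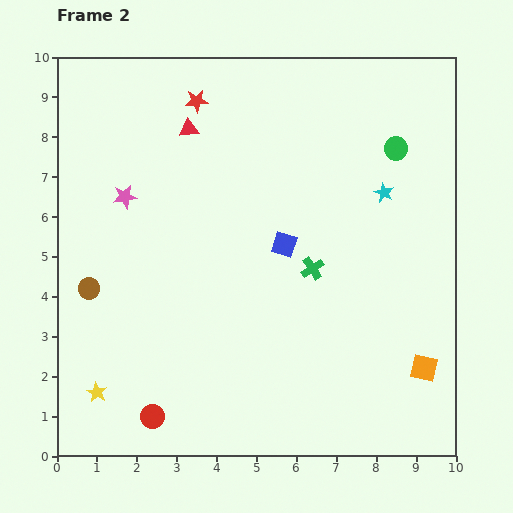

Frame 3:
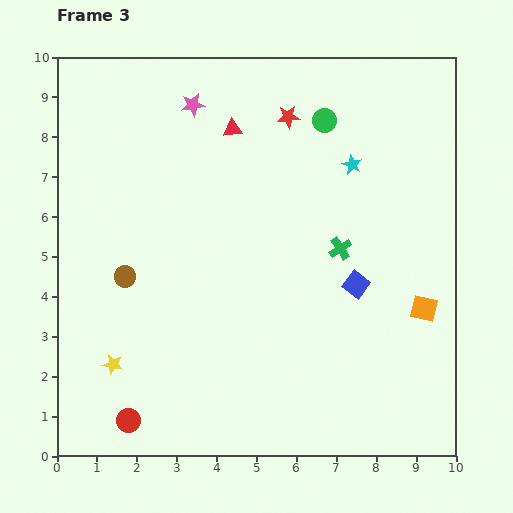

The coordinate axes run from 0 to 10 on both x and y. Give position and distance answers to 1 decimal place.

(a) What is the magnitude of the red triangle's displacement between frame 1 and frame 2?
1.1

The red triangle moved from (2.2, 8.3) to (3.3, 8.2), a distance of √(1.1² + 0.1²) ≈ 1.1.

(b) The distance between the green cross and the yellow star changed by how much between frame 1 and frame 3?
+0.3

Distance in frame 1: 6.1. Distance in frame 3: 6.4.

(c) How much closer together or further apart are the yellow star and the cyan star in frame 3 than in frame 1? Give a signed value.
-2.0

Distance in frame 1: 9.8. Distance in frame 3: 7.8.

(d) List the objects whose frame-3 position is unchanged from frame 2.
none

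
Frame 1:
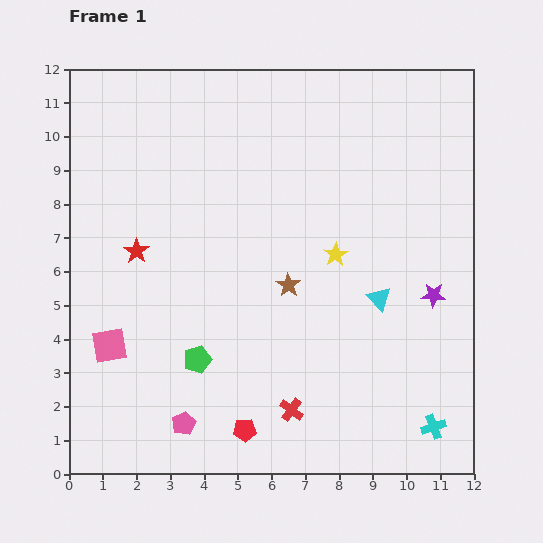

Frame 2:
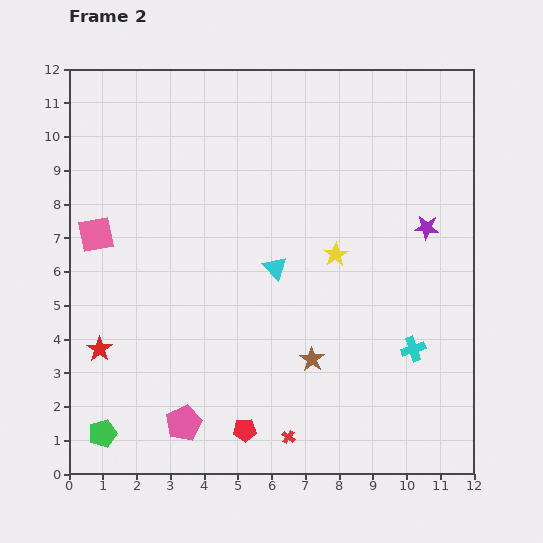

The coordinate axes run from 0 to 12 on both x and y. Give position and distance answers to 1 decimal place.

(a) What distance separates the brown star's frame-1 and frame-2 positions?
2.3

The brown star moved from (6.5, 5.6) to (7.2, 3.4), a distance of √(0.7² + 2.2²) ≈ 2.3.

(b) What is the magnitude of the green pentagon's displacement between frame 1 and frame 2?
3.6

The green pentagon moved from (3.8, 3.4) to (1.0, 1.2), a distance of √(2.8² + 2.2²) ≈ 3.6.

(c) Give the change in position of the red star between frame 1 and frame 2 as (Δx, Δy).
(-1.1, -2.9)

The red star was at (2.0, 6.6) in frame 1 and (0.9, 3.7) in frame 2.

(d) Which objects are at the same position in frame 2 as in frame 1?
the yellow star, the pink pentagon, the red pentagon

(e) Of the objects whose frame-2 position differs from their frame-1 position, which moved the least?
the red cross

(moved 0.8)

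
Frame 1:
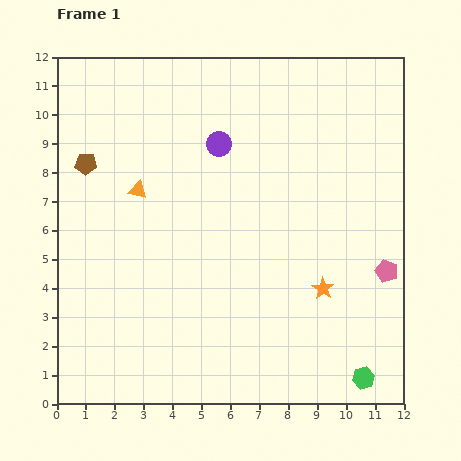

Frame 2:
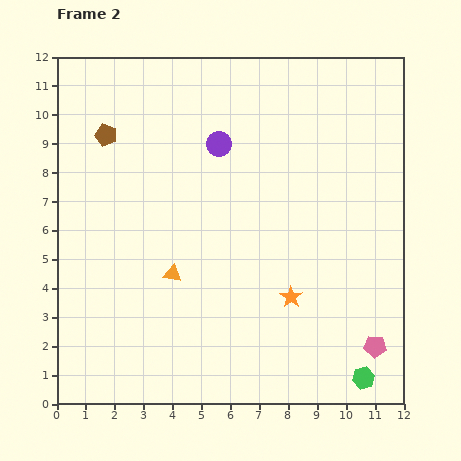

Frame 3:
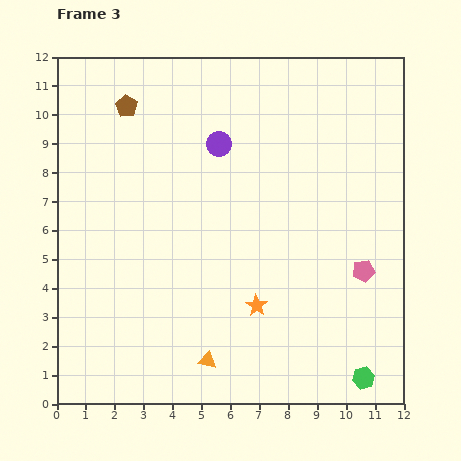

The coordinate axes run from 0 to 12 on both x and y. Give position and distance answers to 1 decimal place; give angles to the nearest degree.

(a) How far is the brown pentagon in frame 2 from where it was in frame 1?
1.2

The brown pentagon moved from (1.0, 8.3) to (1.7, 9.3), a distance of √(0.7² + 1.0²) ≈ 1.2.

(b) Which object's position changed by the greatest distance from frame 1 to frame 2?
the orange triangle

(moved 3.1; next 2.6)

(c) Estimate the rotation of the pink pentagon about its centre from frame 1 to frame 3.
30° counter-clockwise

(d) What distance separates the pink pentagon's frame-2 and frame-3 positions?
2.6

The pink pentagon moved from (11.0, 2.0) to (10.6, 4.6), a distance of √(0.4² + 2.6²) ≈ 2.6.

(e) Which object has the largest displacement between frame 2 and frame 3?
the orange triangle

(moved 3.2; next 2.6)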